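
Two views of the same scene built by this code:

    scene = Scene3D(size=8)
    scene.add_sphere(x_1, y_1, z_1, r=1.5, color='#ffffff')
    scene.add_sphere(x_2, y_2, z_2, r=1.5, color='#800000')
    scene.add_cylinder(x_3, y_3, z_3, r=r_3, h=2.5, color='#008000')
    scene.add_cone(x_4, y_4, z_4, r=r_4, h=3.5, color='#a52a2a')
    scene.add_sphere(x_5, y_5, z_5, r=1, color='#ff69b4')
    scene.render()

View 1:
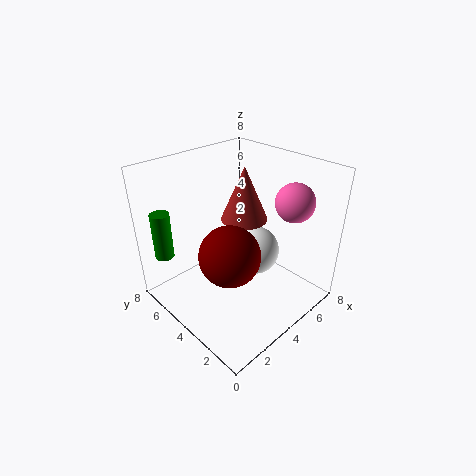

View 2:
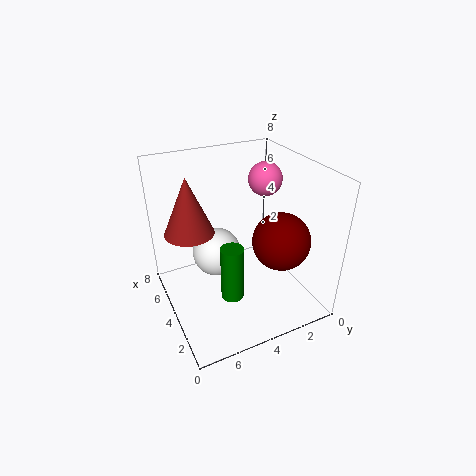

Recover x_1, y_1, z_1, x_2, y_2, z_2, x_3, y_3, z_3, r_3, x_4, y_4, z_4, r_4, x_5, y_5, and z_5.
x_1 = 6
y_1 = 4.5
z_1 = 2
x_2 = 2
y_2 = 2.5
z_2 = 4.5
x_3 = 0.5
y_3 = 6
z_3 = 3.5
r_3 = 0.5
x_4 = 6.5
y_4 = 6
z_4 = 3.5
r_4 = 1.5
x_5 = 5.5
y_5 = 1.5
z_5 = 6.5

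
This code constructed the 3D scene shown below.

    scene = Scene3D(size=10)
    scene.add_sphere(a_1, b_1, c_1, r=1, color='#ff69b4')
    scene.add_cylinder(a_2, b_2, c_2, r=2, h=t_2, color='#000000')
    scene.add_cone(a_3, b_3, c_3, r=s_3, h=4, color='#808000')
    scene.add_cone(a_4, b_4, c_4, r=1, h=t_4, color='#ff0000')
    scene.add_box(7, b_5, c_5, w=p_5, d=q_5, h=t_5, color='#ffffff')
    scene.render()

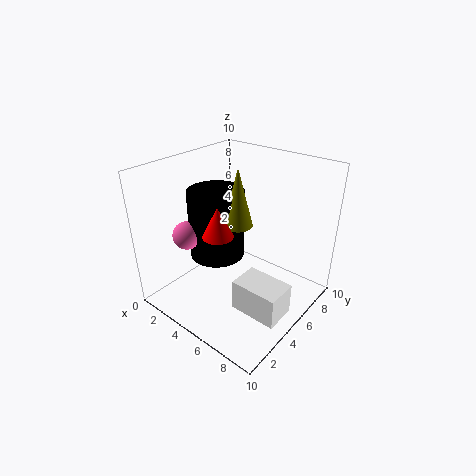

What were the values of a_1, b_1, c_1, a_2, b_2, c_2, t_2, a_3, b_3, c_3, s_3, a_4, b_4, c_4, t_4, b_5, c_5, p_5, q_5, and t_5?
a_1 = 2, b_1 = 3, c_1 = 5, a_2 = 3, b_2 = 5, c_2 = 3, t_2 = 5, a_3 = 5, b_3 = 5, c_3 = 6, s_3 = 1, a_4 = 5, b_4 = 3, c_4 = 6, t_4 = 2, b_5 = 2, c_5 = 2, p_5 = 3, q_5 = 2, t_5 = 2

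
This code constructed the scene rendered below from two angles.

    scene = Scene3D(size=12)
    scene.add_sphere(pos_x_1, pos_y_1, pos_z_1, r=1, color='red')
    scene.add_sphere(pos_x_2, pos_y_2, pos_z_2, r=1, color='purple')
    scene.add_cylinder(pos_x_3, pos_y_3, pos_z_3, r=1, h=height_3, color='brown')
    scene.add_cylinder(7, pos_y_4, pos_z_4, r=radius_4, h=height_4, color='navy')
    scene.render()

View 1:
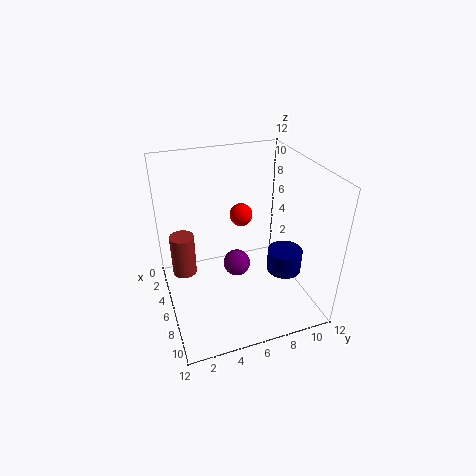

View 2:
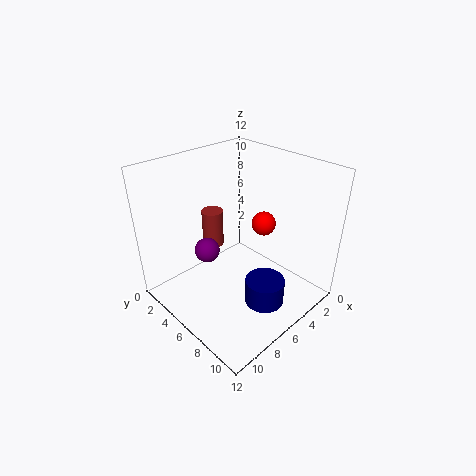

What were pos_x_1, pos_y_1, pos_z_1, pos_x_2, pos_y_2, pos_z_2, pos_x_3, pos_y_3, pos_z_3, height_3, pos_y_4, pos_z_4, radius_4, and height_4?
pos_x_1 = 4; pos_y_1 = 7; pos_z_1 = 7; pos_x_2 = 8.5; pos_y_2 = 5; pos_z_2 = 5.5; pos_x_3 = 5; pos_y_3 = 1.5; pos_z_3 = 3; height_3 = 3.5; pos_y_4 = 10; pos_z_4 = 2.5; radius_4 = 1.5; height_4 = 2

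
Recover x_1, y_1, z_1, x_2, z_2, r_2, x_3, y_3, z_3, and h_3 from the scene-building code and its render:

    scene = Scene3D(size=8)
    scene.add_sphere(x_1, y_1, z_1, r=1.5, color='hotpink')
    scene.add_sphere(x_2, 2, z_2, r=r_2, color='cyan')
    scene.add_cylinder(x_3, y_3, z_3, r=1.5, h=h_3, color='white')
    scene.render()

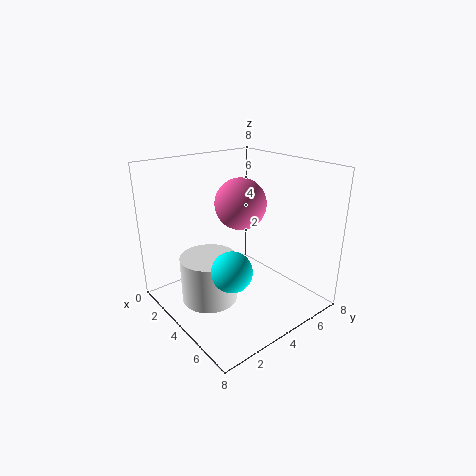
x_1 = 3, y_1 = 5, z_1 = 5.5, x_2 = 6, z_2 = 3.5, r_2 = 1, x_3 = 4, y_3 = 2, z_3 = 1, h_3 = 2.5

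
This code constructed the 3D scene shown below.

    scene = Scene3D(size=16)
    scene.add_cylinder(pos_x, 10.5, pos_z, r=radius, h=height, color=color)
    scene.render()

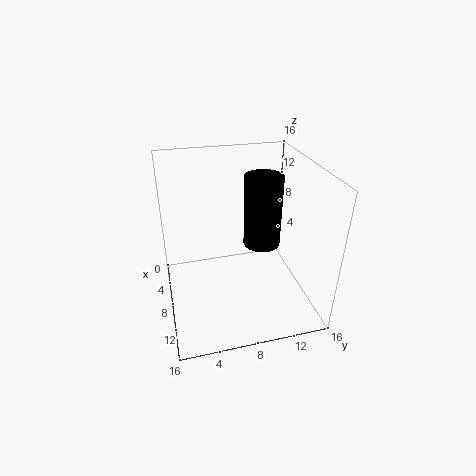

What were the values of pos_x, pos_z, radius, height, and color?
pos_x = 8.75
pos_z = 7.5
radius = 2
height = 7.75
color = 'black'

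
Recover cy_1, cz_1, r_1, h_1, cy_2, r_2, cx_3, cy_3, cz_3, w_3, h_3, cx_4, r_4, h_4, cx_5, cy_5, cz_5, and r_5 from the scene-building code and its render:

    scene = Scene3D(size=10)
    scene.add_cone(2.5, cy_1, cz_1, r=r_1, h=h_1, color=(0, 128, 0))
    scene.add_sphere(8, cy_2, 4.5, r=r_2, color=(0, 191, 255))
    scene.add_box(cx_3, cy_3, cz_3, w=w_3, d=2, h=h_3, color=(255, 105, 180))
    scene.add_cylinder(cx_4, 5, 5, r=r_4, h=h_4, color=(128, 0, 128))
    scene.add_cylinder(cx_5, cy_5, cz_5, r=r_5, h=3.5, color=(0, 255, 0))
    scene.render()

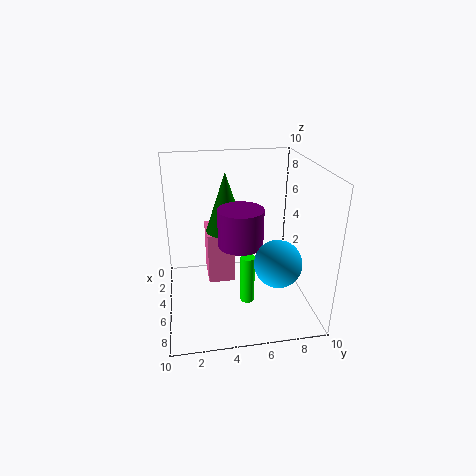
cy_1 = 4.5
cz_1 = 4.5
r_1 = 1.5
h_1 = 4.5
cy_2 = 7
r_2 = 1.5
cx_3 = 0.5
cy_3 = 3
cz_3 = 0.5
w_3 = 3
h_3 = 4
cx_4 = 6
r_4 = 1.5
h_4 = 2.5
cx_5 = 6
cy_5 = 5.5
cz_5 = 0.5
r_5 = 0.5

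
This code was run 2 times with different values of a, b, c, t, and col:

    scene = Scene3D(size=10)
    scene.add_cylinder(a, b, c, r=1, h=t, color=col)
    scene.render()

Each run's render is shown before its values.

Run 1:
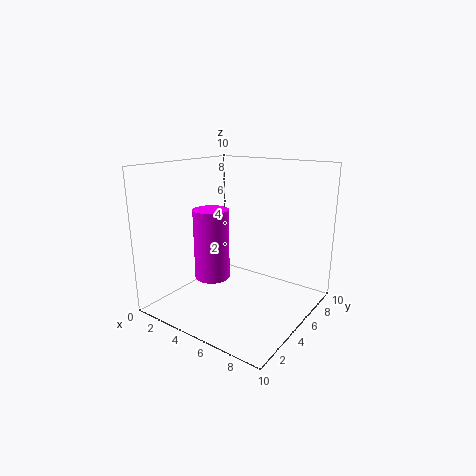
a = 6; b = 1; c = 4; t = 4; col = 'magenta'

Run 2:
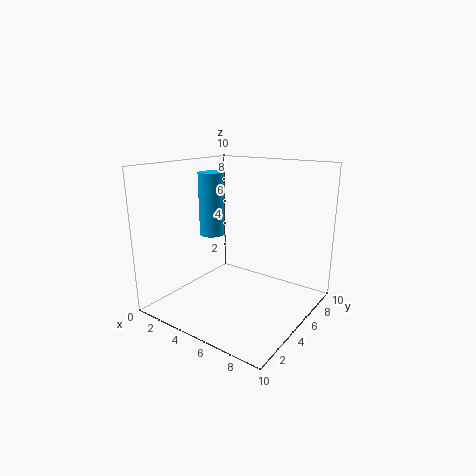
a = 1; b = 7; c = 4; t = 5; col = 'deepskyblue'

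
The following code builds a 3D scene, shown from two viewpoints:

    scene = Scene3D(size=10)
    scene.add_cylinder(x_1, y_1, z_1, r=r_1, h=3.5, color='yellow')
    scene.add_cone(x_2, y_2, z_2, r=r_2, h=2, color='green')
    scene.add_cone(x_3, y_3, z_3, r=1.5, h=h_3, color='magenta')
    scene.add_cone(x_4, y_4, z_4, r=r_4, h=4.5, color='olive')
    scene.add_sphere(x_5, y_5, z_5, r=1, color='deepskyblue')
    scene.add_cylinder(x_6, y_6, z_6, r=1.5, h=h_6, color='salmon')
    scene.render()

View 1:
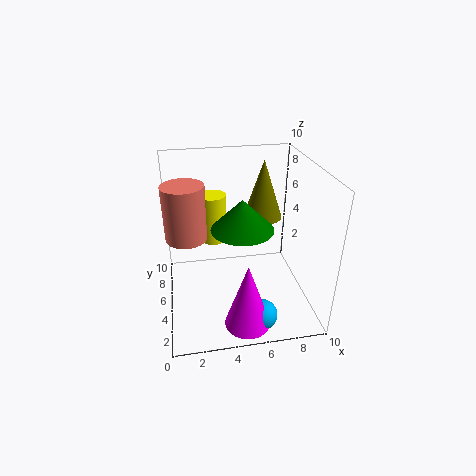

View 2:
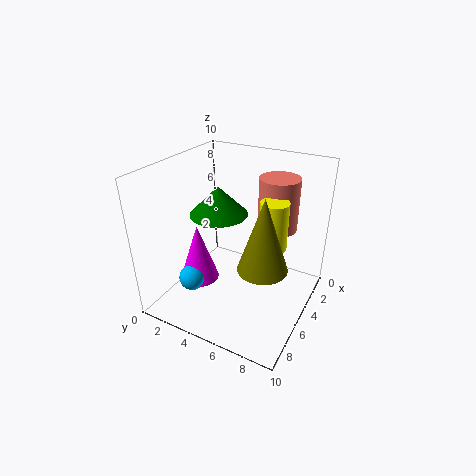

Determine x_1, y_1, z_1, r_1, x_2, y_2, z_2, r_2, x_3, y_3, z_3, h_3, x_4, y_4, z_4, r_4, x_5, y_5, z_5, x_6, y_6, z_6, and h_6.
x_1 = 3.5, y_1 = 7, z_1 = 4, r_1 = 1, x_2 = 5, y_2 = 3.5, z_2 = 6.5, r_2 = 2, x_3 = 5, y_3 = 1.5, z_3 = 0.5, h_3 = 4.5, x_4 = 7.5, y_4 = 8, z_4 = 5, r_4 = 1.5, x_5 = 6, y_5 = 1.5, z_5 = 1, x_6 = 1.5, y_6 = 6.5, z_6 = 4.5, h_6 = 4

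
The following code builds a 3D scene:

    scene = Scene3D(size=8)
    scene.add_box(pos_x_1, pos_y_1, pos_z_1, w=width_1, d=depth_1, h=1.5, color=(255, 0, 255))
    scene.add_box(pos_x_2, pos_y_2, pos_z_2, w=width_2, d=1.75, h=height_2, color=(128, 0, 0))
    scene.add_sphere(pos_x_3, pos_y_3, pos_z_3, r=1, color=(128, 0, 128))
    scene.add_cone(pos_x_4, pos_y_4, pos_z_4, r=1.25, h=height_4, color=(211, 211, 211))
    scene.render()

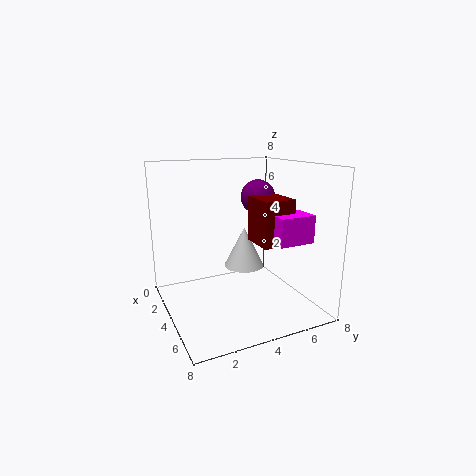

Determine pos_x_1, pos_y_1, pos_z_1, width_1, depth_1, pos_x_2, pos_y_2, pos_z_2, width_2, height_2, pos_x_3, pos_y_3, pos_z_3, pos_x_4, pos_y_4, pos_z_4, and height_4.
pos_x_1 = 5
pos_y_1 = 5.25
pos_z_1 = 4
width_1 = 1.5
depth_1 = 2
pos_x_2 = 3.75
pos_y_2 = 4.75
pos_z_2 = 3.75
width_2 = 2
height_2 = 2.5
pos_x_3 = 3
pos_y_3 = 5.75
pos_z_3 = 6
pos_x_4 = 2.25
pos_y_4 = 5.25
pos_z_4 = 1.5
height_4 = 2.5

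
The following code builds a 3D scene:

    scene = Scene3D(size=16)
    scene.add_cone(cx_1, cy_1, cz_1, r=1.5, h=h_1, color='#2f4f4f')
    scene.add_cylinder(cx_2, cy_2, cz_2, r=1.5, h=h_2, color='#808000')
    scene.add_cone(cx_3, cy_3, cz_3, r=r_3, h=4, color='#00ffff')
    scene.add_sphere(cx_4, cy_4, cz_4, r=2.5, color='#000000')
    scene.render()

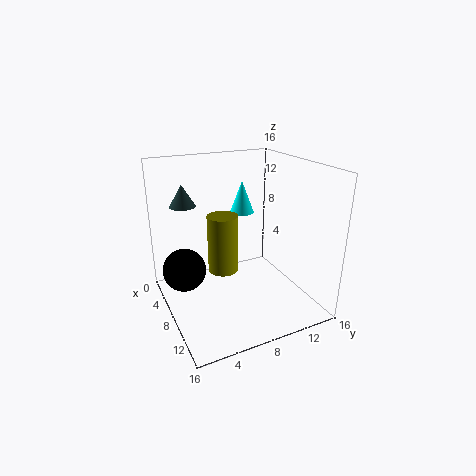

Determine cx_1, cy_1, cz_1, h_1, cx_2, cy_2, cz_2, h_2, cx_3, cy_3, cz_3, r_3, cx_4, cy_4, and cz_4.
cx_1 = 3.5
cy_1 = 3.25
cz_1 = 11
h_1 = 2.5
cx_2 = 10.75
cy_2 = 5
cz_2 = 6.25
h_2 = 5.75
cx_3 = 3
cy_3 = 11
cz_3 = 9
r_3 = 1.5
cx_4 = 5
cy_4 = 2.5
cz_4 = 3.75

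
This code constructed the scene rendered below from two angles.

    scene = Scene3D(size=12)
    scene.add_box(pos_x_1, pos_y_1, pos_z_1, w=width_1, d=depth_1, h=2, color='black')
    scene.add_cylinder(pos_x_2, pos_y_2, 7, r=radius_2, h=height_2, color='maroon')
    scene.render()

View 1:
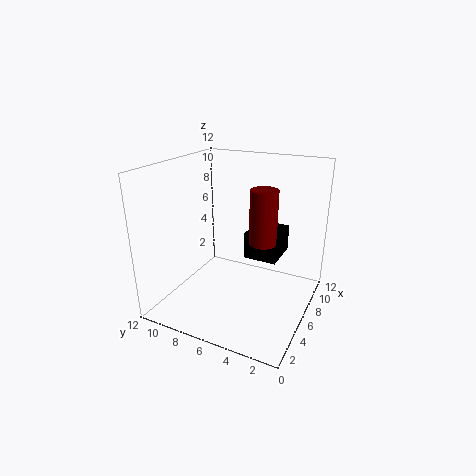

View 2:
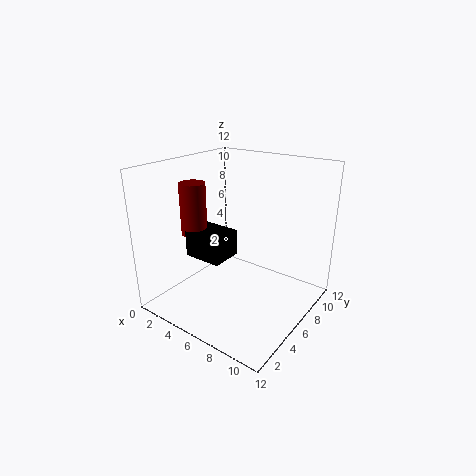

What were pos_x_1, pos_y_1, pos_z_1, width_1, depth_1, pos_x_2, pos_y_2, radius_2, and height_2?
pos_x_1 = 4
pos_y_1 = 2
pos_z_1 = 5.5
width_1 = 3
depth_1 = 2.5
pos_x_2 = 4
pos_y_2 = 3
radius_2 = 1
height_2 = 4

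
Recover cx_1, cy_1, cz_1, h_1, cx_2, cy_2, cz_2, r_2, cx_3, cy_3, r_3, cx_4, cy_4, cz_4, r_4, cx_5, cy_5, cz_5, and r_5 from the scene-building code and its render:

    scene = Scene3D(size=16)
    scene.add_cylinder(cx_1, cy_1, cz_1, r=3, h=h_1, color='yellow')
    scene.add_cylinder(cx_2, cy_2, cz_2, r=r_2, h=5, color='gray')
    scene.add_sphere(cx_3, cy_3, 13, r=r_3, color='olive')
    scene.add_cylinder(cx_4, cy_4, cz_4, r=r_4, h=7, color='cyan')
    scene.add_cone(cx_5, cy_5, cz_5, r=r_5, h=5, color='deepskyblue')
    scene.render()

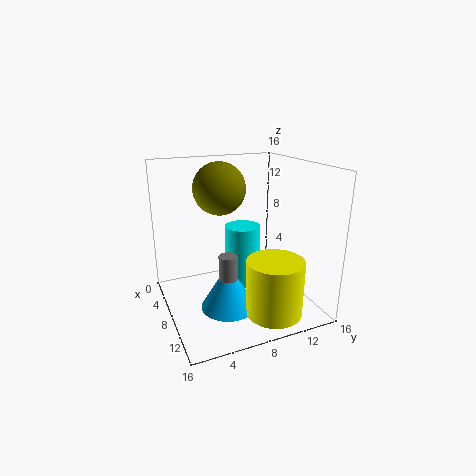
cx_1 = 13, cy_1 = 10, cz_1 = 1, h_1 = 6, cx_2 = 10, cy_2 = 6, cz_2 = 2, r_2 = 1, cx_3 = 5, cy_3 = 7, r_3 = 3, cx_4 = 7, cy_4 = 9, cz_4 = 2, r_4 = 2, cx_5 = 10, cy_5 = 6, cz_5 = 1, r_5 = 3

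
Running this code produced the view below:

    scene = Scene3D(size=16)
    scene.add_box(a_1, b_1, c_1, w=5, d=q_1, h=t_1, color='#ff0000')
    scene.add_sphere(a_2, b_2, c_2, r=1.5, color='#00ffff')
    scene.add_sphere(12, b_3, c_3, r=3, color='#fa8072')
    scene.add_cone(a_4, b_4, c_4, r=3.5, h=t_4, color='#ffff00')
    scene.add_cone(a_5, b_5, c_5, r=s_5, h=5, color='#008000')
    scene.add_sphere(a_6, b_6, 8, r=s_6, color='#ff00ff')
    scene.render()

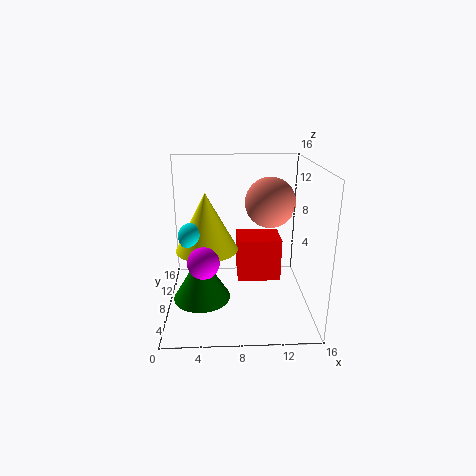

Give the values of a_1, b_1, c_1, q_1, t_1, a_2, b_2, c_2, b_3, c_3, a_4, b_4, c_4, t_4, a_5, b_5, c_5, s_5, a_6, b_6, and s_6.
a_1 = 8; b_1 = 8; c_1 = 2.5; q_1 = 4; t_1 = 5; a_2 = 3; b_2 = 7.5; c_2 = 8.5; b_3 = 11.5; c_3 = 11; a_4 = 4.5; b_4 = 8.5; c_4 = 6.5; t_4 = 6.5; a_5 = 4; b_5 = 5; c_5 = 2.5; s_5 = 3; a_6 = 4.5; b_6 = 2; s_6 = 1.5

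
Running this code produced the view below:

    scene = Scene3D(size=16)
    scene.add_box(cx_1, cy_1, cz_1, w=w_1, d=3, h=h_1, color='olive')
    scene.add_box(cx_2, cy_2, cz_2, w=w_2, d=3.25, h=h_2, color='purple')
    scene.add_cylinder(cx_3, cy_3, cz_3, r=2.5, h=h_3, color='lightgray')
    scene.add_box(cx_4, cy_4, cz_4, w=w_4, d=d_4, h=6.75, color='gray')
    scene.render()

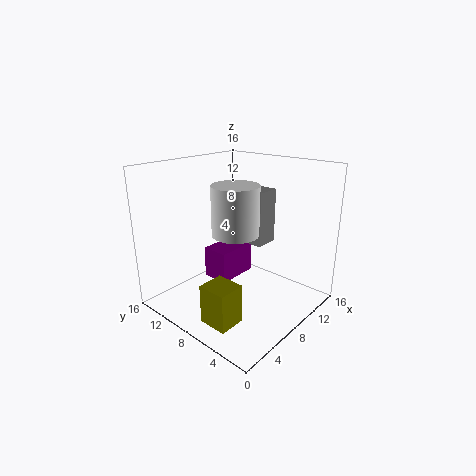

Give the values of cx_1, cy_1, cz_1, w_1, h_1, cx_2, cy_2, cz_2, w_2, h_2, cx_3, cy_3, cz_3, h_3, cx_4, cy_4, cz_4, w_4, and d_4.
cx_1 = 0.75; cy_1 = 3.5; cz_1 = 1.75; w_1 = 2.75; h_1 = 4; cx_2 = 7.5; cy_2 = 9.75; cz_2 = 1.75; w_2 = 5; h_2 = 3.75; cx_3 = 6.75; cy_3 = 7.25; cz_3 = 9; h_3 = 5.25; cx_4 = 12; cy_4 = 8; cz_4 = 5.5; w_4 = 3; d_4 = 4.25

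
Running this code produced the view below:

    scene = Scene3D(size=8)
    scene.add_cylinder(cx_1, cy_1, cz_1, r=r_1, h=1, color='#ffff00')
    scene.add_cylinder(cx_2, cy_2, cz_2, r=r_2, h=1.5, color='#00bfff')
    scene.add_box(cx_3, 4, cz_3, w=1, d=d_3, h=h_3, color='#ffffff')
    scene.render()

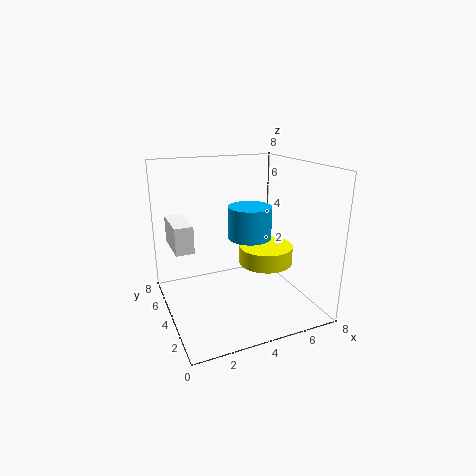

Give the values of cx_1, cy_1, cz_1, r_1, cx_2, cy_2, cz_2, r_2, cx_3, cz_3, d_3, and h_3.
cx_1 = 5.5; cy_1 = 3.5; cz_1 = 2.5; r_1 = 1.5; cx_2 = 3.5; cy_2 = 1.5; cz_2 = 5; r_2 = 1; cx_3 = 0.5; cz_3 = 3.5; d_3 = 2.5; h_3 = 1.5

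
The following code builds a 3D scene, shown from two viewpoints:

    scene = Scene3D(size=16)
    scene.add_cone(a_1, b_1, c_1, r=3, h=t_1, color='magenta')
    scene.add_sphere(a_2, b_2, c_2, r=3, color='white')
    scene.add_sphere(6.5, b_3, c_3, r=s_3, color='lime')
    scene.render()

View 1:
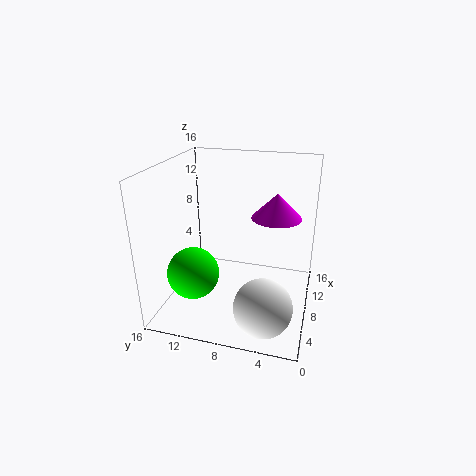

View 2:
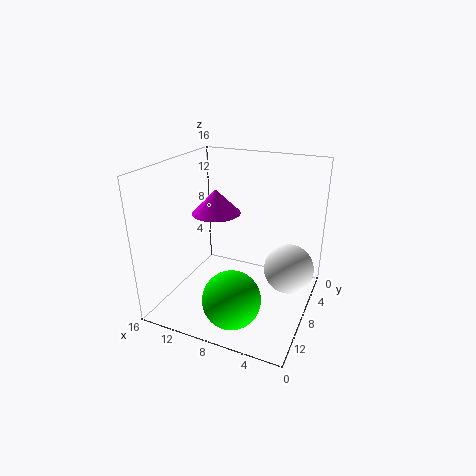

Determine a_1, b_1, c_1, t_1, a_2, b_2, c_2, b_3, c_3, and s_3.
a_1 = 12.5
b_1 = 4.5
c_1 = 9
t_1 = 3
a_2 = 3
b_2 = 4
c_2 = 3
b_3 = 13
c_3 = 3.5
s_3 = 3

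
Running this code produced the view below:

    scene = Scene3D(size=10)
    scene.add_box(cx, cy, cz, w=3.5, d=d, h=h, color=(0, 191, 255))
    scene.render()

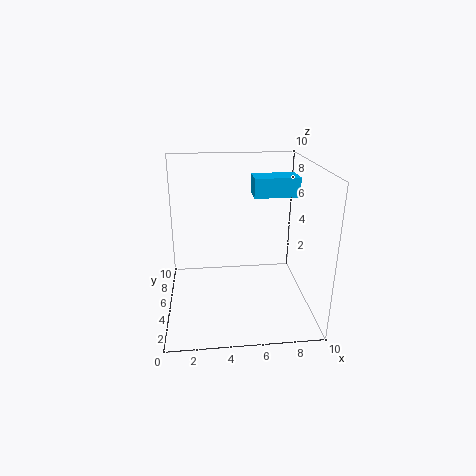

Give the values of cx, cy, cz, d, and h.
cx = 6.5
cy = 7.5
cz = 7
d = 2
h = 1.5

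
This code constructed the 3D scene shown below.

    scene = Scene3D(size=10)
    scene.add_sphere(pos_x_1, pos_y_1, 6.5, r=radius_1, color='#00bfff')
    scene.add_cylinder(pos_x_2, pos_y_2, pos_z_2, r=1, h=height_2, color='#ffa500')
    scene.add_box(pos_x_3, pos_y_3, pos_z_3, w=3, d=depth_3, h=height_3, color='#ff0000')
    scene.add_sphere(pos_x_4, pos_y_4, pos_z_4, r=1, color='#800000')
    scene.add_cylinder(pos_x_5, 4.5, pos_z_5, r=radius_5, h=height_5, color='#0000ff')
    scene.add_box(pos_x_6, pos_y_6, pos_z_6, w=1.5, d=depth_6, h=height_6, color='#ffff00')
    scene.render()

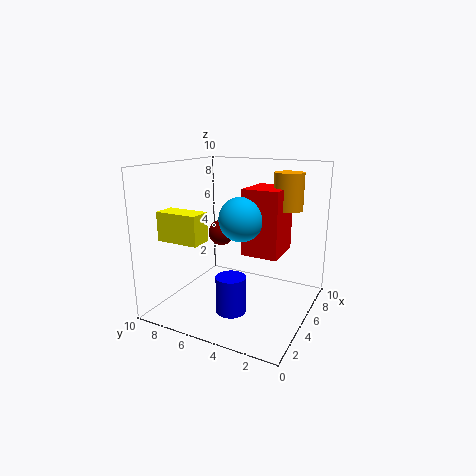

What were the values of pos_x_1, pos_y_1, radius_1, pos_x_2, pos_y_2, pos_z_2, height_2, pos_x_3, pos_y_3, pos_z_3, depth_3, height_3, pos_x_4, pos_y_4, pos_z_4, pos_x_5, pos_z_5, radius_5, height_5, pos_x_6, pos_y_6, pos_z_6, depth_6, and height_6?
pos_x_1 = 4.5, pos_y_1 = 4.5, radius_1 = 1.5, pos_x_2 = 6.5, pos_y_2 = 2, pos_z_2 = 7, height_2 = 2.5, pos_x_3 = 4.5, pos_y_3 = 2, pos_z_3 = 4, depth_3 = 2.5, height_3 = 4.5, pos_x_4 = 7, pos_y_4 = 7.5, pos_z_4 = 4.5, pos_x_5 = 3, pos_z_5 = 0.5, radius_5 = 1, height_5 = 2.5, pos_x_6 = 2, pos_y_6 = 6.5, pos_z_6 = 5, depth_6 = 3, height_6 = 2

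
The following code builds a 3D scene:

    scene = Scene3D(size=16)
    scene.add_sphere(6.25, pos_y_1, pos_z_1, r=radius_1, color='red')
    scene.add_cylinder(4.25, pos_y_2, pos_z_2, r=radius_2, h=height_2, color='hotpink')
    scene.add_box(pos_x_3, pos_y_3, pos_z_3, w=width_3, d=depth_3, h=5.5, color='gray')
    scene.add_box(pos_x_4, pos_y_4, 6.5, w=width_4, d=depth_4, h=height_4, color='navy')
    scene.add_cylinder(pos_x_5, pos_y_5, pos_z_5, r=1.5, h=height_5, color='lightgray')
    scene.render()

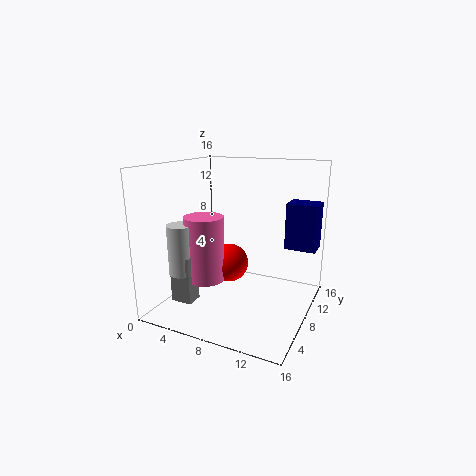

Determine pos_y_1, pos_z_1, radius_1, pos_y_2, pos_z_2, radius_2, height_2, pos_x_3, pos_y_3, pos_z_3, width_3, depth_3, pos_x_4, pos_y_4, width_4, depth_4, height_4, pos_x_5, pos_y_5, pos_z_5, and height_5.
pos_y_1 = 9.25, pos_z_1 = 4.25, radius_1 = 2.25, pos_y_2 = 7, pos_z_2 = 2.75, radius_2 = 2.25, height_2 = 7.5, pos_x_3 = 1.25, pos_y_3 = 4.25, pos_z_3 = 0.5, width_3 = 2.5, depth_3 = 2, pos_x_4 = 12.5, pos_y_4 = 10.75, width_4 = 3.5, depth_4 = 2.75, height_4 = 5.25, pos_x_5 = 2.25, pos_y_5 = 5.25, pos_z_5 = 3.75, height_5 = 5.75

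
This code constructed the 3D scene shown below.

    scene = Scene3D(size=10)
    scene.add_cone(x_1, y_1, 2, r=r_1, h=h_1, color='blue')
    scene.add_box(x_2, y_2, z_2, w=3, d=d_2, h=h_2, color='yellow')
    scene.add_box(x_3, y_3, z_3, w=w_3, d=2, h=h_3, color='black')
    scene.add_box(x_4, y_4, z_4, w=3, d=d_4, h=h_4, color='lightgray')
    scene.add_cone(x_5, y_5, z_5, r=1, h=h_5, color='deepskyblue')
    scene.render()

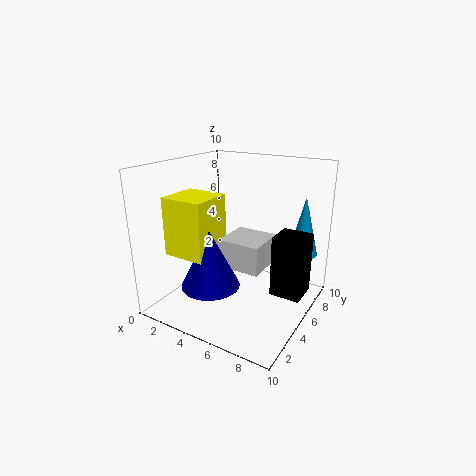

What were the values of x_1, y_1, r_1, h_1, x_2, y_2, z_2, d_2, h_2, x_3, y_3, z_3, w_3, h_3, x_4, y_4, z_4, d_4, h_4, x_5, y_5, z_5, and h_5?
x_1 = 4; y_1 = 3; r_1 = 2; h_1 = 4; x_2 = 1; y_2 = 2; z_2 = 4; d_2 = 3; h_2 = 4; x_3 = 8; y_3 = 4; z_3 = 2; w_3 = 2; h_3 = 4; x_4 = 4; y_4 = 4; z_4 = 3; d_4 = 3; h_4 = 2; x_5 = 9; y_5 = 7; z_5 = 4; h_5 = 4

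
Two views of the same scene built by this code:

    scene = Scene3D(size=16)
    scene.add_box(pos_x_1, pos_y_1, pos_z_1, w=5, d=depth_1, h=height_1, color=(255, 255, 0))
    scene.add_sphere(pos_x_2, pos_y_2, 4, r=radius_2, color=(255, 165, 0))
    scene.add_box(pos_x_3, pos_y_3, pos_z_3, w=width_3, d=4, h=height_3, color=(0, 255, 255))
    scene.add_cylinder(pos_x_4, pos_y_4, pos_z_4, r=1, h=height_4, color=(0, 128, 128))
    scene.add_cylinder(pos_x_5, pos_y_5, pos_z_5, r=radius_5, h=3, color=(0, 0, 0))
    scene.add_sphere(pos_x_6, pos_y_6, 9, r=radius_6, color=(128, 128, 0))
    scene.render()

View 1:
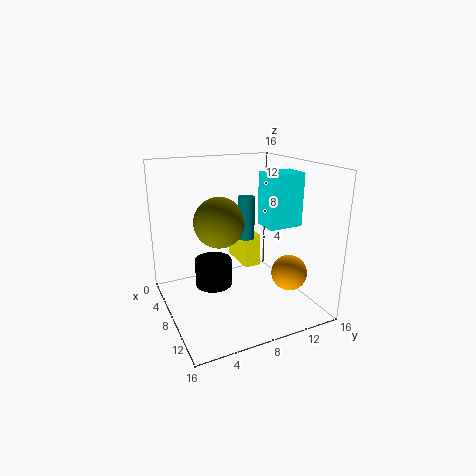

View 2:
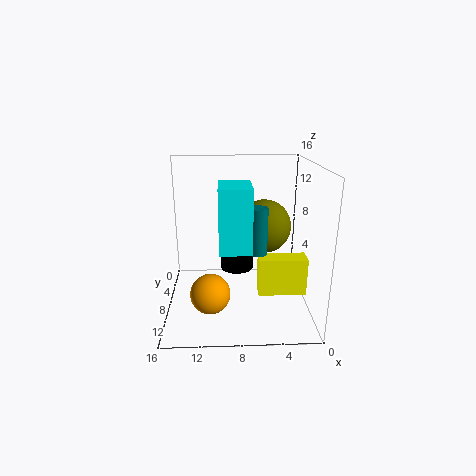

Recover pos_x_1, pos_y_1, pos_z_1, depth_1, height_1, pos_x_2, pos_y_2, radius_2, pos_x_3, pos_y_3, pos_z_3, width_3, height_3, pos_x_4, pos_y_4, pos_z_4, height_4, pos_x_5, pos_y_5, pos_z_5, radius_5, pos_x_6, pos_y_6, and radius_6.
pos_x_1 = 1; pos_y_1 = 10; pos_z_1 = 3; depth_1 = 2; height_1 = 4; pos_x_2 = 11; pos_y_2 = 13; radius_2 = 2; pos_x_3 = 7; pos_y_3 = 11; pos_z_3 = 9; width_3 = 3; height_3 = 6; pos_x_4 = 6; pos_y_4 = 10; pos_z_4 = 7; height_4 = 5; pos_x_5 = 8; pos_y_5 = 5; pos_z_5 = 3; radius_5 = 2; pos_x_6 = 5; pos_y_6 = 7; radius_6 = 3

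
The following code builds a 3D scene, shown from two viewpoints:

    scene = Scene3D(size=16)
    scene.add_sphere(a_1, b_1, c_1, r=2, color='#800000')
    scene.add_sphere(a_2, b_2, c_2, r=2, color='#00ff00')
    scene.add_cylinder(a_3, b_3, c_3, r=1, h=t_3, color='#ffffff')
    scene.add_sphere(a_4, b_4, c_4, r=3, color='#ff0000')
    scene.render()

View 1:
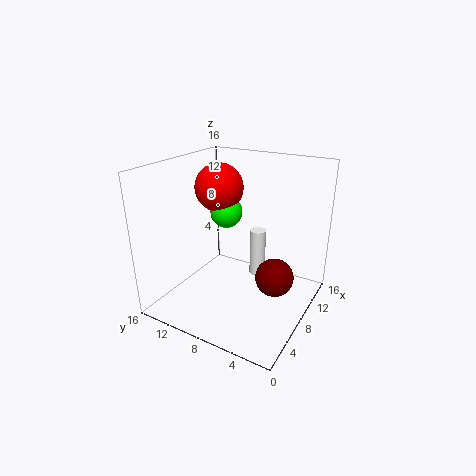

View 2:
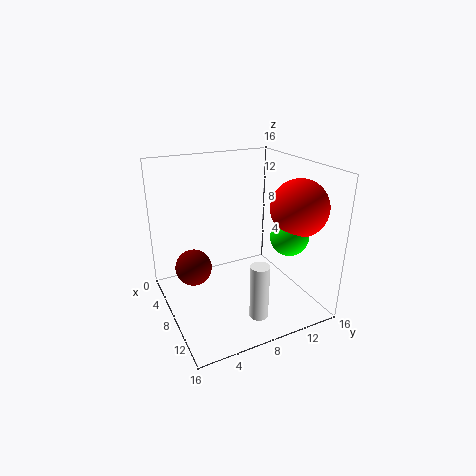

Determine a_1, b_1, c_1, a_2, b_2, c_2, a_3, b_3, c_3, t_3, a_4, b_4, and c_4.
a_1 = 7
b_1 = 3
c_1 = 5
a_2 = 12
b_2 = 12
c_2 = 9
a_3 = 13
b_3 = 8
c_3 = 1
t_3 = 6
a_4 = 12
b_4 = 13
c_4 = 12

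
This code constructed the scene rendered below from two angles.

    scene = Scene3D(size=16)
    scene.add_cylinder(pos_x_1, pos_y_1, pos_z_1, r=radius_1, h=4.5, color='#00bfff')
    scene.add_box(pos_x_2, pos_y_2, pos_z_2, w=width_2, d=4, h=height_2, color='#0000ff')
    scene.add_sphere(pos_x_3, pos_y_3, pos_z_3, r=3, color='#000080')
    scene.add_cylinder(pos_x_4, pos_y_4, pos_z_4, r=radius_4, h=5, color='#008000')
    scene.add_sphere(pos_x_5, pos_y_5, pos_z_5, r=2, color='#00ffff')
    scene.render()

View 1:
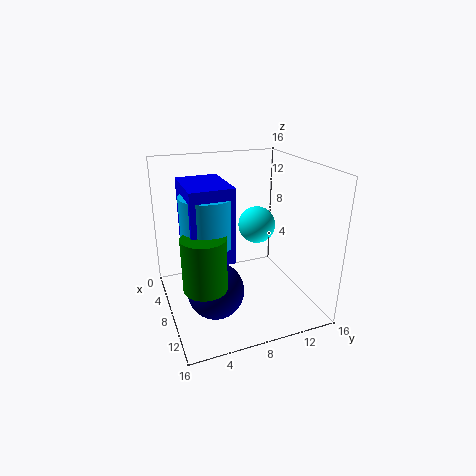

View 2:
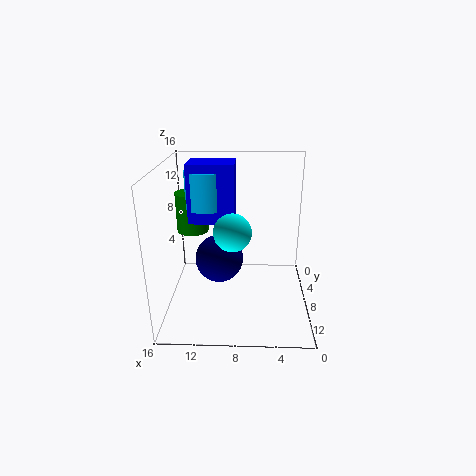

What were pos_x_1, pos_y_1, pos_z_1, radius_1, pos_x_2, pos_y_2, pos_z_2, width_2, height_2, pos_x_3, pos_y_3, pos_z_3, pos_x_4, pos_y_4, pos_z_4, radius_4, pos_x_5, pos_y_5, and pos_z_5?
pos_x_1 = 12
pos_y_1 = 3.5
pos_z_1 = 10
radius_1 = 2.5
pos_x_2 = 8.5
pos_y_2 = 1.5
pos_z_2 = 8.5
width_2 = 5.5
height_2 = 7
pos_x_3 = 10.5
pos_y_3 = 4.5
pos_z_3 = 3.5
pos_x_4 = 14
pos_y_4 = 2.5
pos_z_4 = 6.5
radius_4 = 2
pos_x_5 = 8.5
pos_y_5 = 10
pos_z_5 = 9.5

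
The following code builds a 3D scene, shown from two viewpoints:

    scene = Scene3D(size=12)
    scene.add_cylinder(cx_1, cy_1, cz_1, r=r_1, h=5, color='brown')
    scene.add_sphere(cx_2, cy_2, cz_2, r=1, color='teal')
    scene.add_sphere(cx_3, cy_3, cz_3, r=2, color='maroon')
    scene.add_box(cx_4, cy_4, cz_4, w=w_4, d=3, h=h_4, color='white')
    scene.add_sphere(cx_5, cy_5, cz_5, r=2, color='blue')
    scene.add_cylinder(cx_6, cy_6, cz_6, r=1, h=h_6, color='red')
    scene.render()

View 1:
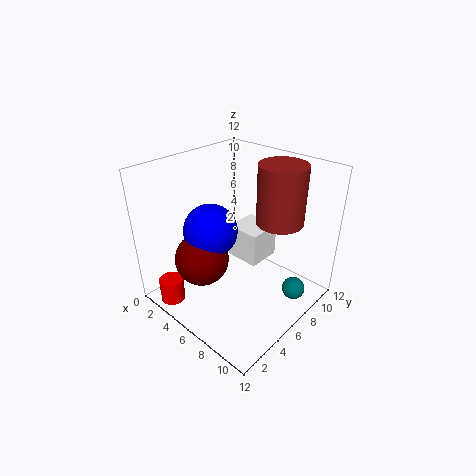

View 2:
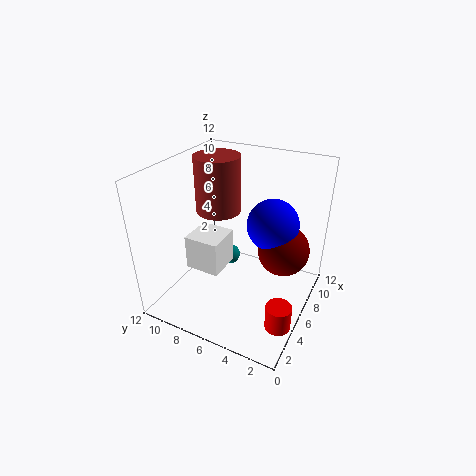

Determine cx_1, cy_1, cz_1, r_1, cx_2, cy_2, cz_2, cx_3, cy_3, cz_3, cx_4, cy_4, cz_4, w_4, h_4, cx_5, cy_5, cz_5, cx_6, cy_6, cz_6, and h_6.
cx_1 = 8
cy_1 = 9
cz_1 = 7
r_1 = 2
cx_2 = 10
cy_2 = 9
cz_2 = 1
cx_3 = 6
cy_3 = 2
cz_3 = 6
cx_4 = 4
cy_4 = 7
cz_4 = 3
w_4 = 3
h_4 = 3
cx_5 = 6
cy_5 = 3
cz_5 = 8
cx_6 = 3
cy_6 = 1
cz_6 = 1
h_6 = 2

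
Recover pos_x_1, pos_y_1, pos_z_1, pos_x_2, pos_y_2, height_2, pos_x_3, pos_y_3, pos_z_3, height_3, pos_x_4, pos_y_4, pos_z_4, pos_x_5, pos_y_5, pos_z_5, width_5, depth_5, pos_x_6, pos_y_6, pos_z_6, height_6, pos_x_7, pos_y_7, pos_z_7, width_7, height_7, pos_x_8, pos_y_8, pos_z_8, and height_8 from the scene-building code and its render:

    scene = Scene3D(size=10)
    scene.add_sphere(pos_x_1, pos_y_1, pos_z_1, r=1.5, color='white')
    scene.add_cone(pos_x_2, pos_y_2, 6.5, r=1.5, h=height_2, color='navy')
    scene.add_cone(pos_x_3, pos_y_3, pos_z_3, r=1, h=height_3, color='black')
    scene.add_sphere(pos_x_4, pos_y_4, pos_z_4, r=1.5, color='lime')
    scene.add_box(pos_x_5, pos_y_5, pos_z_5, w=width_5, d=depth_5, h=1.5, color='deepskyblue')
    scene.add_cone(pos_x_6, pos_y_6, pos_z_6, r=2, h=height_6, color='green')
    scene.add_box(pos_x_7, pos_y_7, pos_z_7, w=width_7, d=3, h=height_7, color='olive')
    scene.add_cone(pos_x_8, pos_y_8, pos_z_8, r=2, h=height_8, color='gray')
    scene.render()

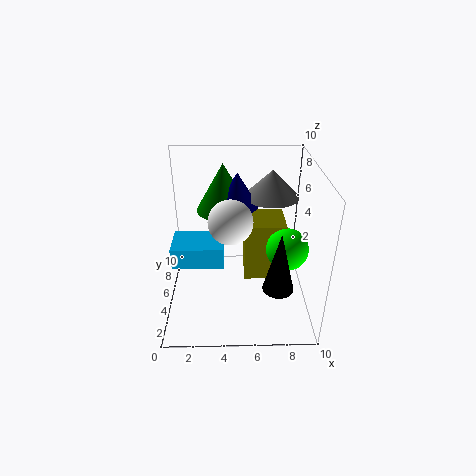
pos_x_1 = 4.5; pos_y_1 = 4.5; pos_z_1 = 6.5; pos_x_2 = 5; pos_y_2 = 7; height_2 = 2.5; pos_x_3 = 7.5; pos_y_3 = 2; pos_z_3 = 3; height_3 = 4; pos_x_4 = 8.5; pos_y_4 = 5; pos_z_4 = 4; pos_x_5 = 0.5; pos_y_5 = 3.5; pos_z_5 = 3.5; width_5 = 3.5; depth_5 = 2.5; pos_x_6 = 4; pos_y_6 = 7.5; pos_z_6 = 6; height_6 = 3.5; pos_x_7 = 5.5; pos_y_7 = 5.5; pos_z_7 = 1; width_7 = 3; height_7 = 4.5; pos_x_8 = 7.5; pos_y_8 = 7.5; pos_z_8 = 7; height_8 = 2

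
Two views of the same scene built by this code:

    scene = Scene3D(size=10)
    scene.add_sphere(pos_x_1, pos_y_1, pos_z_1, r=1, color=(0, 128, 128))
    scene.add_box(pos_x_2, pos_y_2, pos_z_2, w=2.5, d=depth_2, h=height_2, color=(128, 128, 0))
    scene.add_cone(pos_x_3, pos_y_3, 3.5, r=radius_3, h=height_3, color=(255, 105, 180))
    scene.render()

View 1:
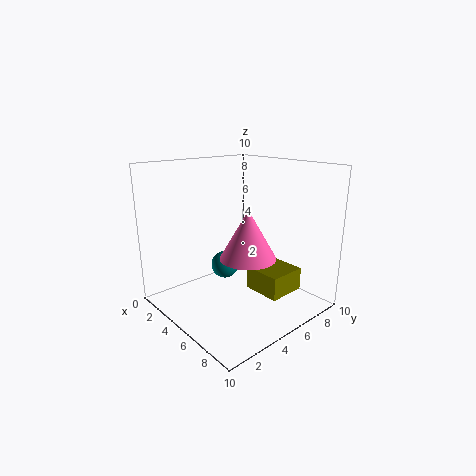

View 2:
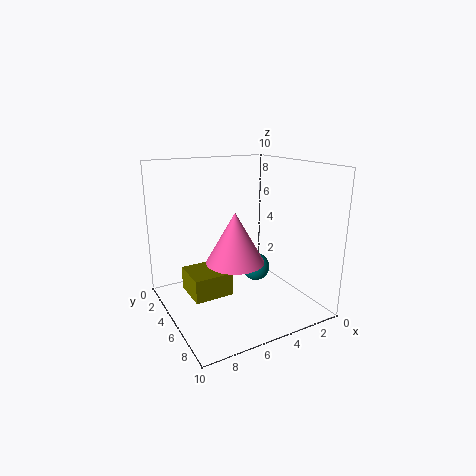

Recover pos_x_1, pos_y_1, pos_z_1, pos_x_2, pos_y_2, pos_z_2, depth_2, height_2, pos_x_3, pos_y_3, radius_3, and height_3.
pos_x_1 = 3.5, pos_y_1 = 5, pos_z_1 = 2.5, pos_x_2 = 6.5, pos_y_2 = 4.5, pos_z_2 = 2, depth_2 = 2.5, height_2 = 1.5, pos_x_3 = 5.5, pos_y_3 = 5.5, radius_3 = 2, height_3 = 3.5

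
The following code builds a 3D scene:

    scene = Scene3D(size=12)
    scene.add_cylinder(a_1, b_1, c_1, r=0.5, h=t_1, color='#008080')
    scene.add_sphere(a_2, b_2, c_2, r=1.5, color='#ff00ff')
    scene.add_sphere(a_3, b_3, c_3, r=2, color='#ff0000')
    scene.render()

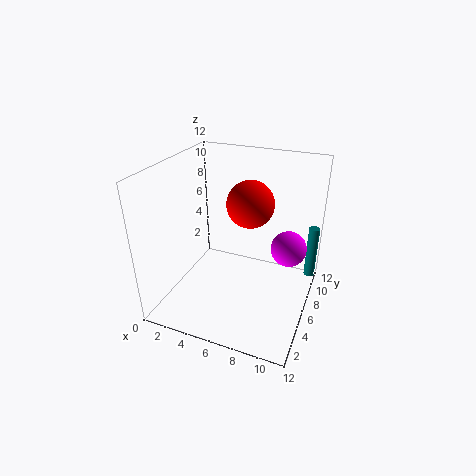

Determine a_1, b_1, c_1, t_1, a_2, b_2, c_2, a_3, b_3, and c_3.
a_1 = 11.5, b_1 = 11, c_1 = 0.5, t_1 = 5, a_2 = 10, b_2 = 7.5, c_2 = 5, a_3 = 6.5, b_3 = 7.5, c_3 = 8.5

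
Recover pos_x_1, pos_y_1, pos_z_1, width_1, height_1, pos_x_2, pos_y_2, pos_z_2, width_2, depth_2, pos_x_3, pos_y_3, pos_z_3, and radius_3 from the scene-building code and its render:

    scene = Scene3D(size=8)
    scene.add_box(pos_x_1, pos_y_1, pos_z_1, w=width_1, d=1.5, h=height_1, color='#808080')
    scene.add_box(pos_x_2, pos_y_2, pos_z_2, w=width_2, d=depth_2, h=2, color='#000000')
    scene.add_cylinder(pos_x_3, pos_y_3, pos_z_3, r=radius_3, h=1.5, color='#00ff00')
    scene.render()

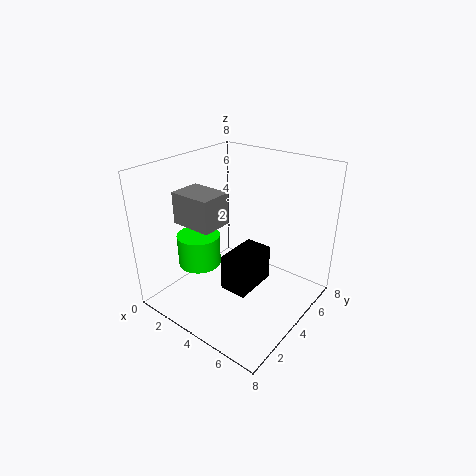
pos_x_1 = 3
pos_y_1 = 0.5
pos_z_1 = 6
width_1 = 2
height_1 = 1.5
pos_x_2 = 4
pos_y_2 = 2.5
pos_z_2 = 1.5
width_2 = 1.5
depth_2 = 2.5
pos_x_3 = 4
pos_y_3 = 1
pos_z_3 = 4
radius_3 = 1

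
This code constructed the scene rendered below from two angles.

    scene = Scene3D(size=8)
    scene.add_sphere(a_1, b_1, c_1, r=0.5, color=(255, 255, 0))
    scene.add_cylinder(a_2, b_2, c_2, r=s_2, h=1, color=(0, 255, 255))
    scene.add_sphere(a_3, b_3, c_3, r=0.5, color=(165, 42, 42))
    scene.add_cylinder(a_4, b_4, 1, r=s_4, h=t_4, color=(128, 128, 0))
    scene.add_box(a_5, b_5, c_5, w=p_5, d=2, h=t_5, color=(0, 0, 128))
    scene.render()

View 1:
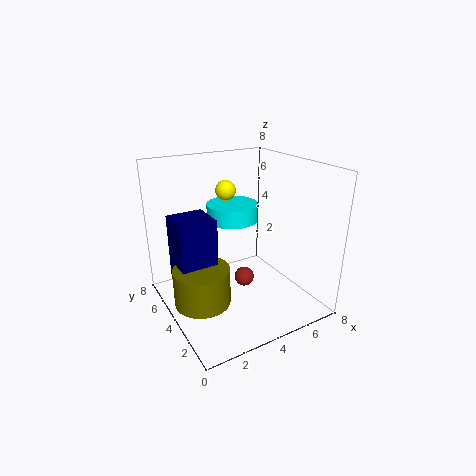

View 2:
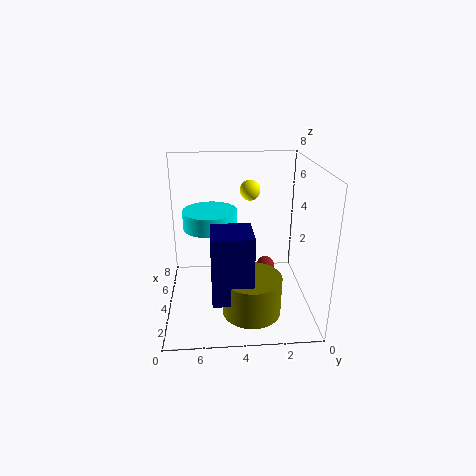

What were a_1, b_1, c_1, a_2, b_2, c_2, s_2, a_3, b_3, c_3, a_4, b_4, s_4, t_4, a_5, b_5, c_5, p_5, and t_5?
a_1 = 3; b_1 = 3.5; c_1 = 7; a_2 = 4.5; b_2 = 5.5; c_2 = 4.5; s_2 = 1.5; a_3 = 3.5; b_3 = 2.5; c_3 = 2.5; a_4 = 1.5; b_4 = 3.5; s_4 = 1.5; t_4 = 2; a_5 = 0.5; b_5 = 3.5; c_5 = 2; p_5 = 2; t_5 = 3.5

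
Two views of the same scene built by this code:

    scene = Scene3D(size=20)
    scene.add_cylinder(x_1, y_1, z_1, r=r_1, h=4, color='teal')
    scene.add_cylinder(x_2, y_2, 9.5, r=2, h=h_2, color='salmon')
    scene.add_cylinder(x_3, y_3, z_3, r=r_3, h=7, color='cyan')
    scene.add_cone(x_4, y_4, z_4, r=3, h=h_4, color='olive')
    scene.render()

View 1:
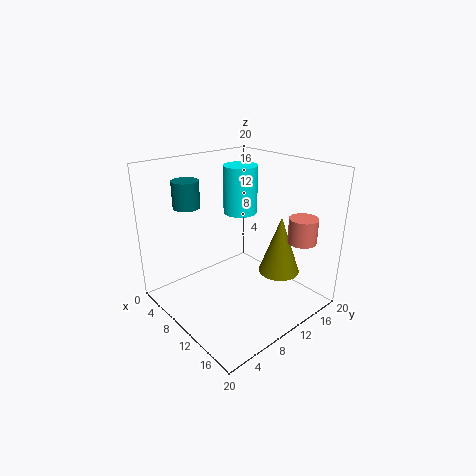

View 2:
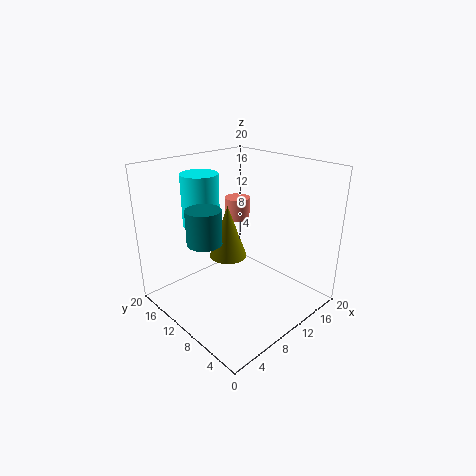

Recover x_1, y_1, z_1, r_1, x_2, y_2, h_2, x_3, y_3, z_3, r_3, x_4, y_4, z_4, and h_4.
x_1 = 2
y_1 = 7
z_1 = 13
r_1 = 2
x_2 = 16
y_2 = 16.5
h_2 = 3.5
x_3 = 6.5
y_3 = 13.5
z_3 = 12
r_3 = 2.5
x_4 = 13
y_4 = 15.5
z_4 = 4
h_4 = 8.5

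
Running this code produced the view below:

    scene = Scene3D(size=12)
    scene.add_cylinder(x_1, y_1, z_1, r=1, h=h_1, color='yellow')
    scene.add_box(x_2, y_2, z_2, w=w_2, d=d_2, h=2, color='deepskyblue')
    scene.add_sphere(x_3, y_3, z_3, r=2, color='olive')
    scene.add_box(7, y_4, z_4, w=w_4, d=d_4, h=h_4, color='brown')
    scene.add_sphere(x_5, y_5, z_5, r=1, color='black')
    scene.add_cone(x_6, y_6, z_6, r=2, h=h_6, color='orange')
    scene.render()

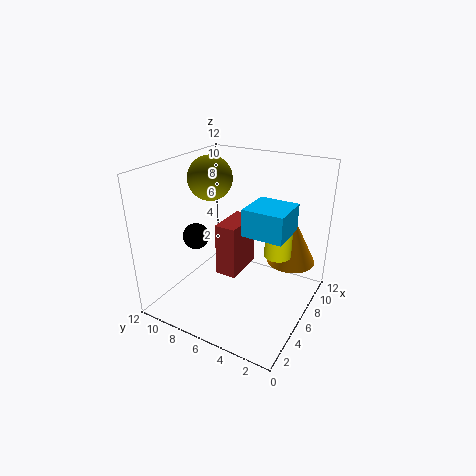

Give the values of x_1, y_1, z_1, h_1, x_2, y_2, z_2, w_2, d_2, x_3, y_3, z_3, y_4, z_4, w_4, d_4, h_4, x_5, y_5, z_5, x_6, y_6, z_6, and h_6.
x_1 = 5; y_1 = 2; z_1 = 6; h_1 = 3; x_2 = 3; y_2 = 1; z_2 = 8; w_2 = 3; d_2 = 3; x_3 = 8; y_3 = 10; z_3 = 10; y_4 = 7; z_4 = 1; w_4 = 4; d_4 = 2; h_4 = 5; x_5 = 3; y_5 = 8; z_5 = 7; x_6 = 8; y_6 = 2; z_6 = 4; h_6 = 4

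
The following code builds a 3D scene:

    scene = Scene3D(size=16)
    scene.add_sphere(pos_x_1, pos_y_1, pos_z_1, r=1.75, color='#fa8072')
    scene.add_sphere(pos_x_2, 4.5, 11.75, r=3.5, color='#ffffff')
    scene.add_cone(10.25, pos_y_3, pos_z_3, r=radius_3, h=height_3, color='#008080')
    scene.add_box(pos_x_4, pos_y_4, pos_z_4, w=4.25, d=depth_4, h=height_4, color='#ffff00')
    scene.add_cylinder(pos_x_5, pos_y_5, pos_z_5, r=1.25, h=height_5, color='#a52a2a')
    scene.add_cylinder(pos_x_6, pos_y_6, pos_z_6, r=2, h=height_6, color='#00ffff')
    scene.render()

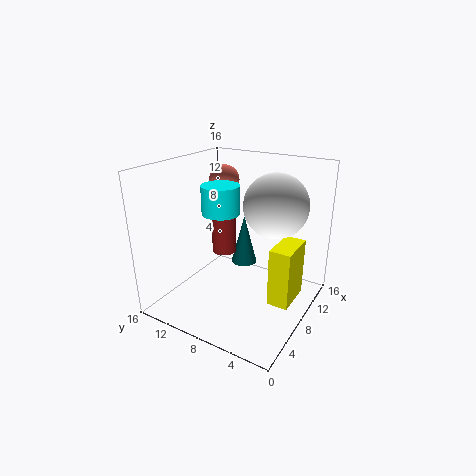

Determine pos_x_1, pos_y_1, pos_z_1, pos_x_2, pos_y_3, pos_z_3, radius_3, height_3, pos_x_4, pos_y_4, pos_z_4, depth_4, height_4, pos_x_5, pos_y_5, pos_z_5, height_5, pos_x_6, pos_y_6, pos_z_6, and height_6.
pos_x_1 = 10.75; pos_y_1 = 11.5; pos_z_1 = 13.5; pos_x_2 = 10; pos_y_3 = 8.5; pos_z_3 = 4; radius_3 = 1.5; height_3 = 5.75; pos_x_4 = 6; pos_y_4 = 1; pos_z_4 = 2.25; depth_4 = 2.25; height_4 = 6.25; pos_x_5 = 6; pos_y_5 = 8.5; pos_z_5 = 7.25; height_5 = 5.5; pos_x_6 = 6.25; pos_y_6 = 9; pos_z_6 = 11.25; height_6 = 3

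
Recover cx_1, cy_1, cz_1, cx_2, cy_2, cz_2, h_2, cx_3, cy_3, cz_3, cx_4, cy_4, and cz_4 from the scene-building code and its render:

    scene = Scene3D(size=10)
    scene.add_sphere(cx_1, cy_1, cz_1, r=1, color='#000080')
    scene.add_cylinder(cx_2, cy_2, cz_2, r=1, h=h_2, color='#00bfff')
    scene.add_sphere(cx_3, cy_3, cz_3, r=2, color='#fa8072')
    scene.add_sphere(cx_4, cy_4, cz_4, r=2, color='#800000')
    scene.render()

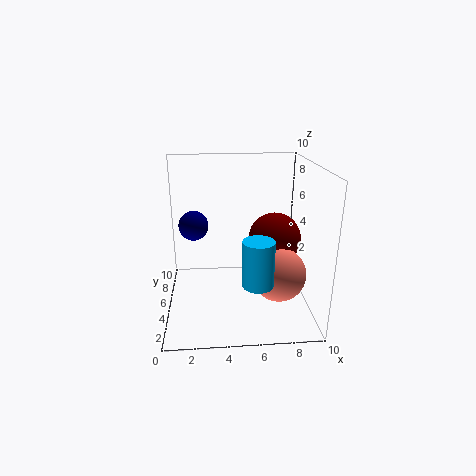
cx_1 = 2, cy_1 = 5, cz_1 = 6, cx_2 = 6, cy_2 = 2, cz_2 = 3, h_2 = 3, cx_3 = 8, cy_3 = 5, cz_3 = 2, cx_4 = 8, cy_4 = 7, cz_4 = 4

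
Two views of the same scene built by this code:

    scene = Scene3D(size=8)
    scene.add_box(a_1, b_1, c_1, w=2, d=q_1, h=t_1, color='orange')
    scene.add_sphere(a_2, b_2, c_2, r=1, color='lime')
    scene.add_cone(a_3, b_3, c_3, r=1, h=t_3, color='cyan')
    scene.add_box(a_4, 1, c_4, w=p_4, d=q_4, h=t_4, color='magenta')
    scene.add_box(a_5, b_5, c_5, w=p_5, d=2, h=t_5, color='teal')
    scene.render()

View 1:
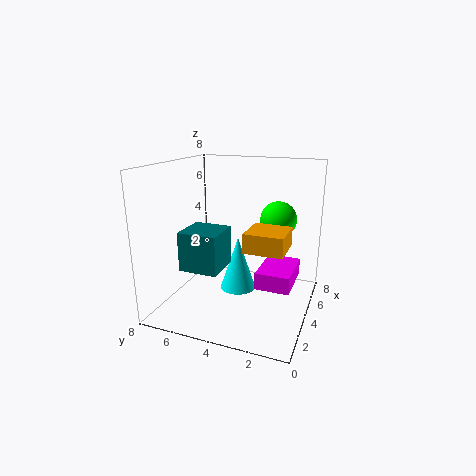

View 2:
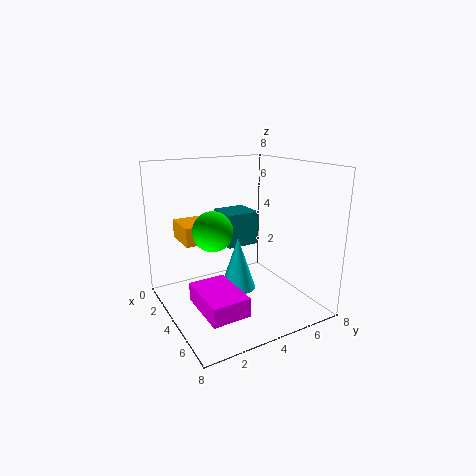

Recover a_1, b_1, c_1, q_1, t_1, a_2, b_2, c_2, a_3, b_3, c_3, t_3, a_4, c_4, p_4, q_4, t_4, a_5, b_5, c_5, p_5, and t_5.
a_1 = 2, b_1 = 1, c_1 = 4, q_1 = 2, t_1 = 1, a_2 = 5, b_2 = 2, c_2 = 5, a_3 = 4, b_3 = 4, c_3 = 1, t_3 = 3, a_4 = 4, c_4 = 1, p_4 = 3, q_4 = 2, t_4 = 1, a_5 = 1, b_5 = 4, c_5 = 3, p_5 = 2, t_5 = 2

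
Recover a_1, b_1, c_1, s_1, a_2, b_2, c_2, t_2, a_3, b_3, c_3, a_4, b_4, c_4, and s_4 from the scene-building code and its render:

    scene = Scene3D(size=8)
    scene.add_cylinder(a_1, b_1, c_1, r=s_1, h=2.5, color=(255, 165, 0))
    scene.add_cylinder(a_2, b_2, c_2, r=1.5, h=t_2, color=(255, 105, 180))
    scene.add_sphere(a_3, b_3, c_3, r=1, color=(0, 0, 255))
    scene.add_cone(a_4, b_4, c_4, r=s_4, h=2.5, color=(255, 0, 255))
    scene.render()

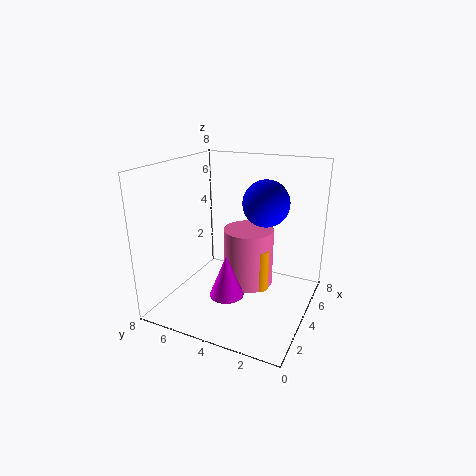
a_1 = 5; b_1 = 3; c_1 = 0.5; s_1 = 0.5; a_2 = 5.5; b_2 = 4; c_2 = 0.5; t_2 = 3.5; a_3 = 1.5; b_3 = 1.5; c_3 = 7; a_4 = 3.5; b_4 = 4.5; c_4 = 0.5; s_4 = 1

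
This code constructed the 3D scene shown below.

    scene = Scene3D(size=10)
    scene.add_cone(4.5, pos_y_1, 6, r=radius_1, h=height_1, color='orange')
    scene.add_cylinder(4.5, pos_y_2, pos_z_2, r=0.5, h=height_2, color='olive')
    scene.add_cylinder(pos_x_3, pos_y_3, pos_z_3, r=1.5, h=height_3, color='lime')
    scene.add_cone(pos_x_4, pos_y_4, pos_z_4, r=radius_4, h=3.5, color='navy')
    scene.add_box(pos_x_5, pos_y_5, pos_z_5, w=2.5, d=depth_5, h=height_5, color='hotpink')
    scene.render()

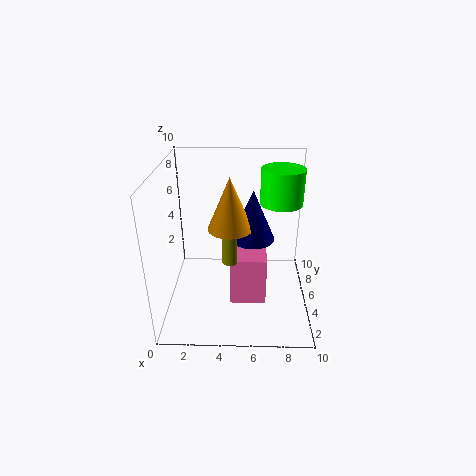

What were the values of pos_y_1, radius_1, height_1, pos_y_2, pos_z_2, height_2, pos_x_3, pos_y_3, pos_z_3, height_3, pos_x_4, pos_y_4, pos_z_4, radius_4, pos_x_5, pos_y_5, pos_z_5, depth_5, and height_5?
pos_y_1 = 4.5, radius_1 = 1.5, height_1 = 3.5, pos_y_2 = 3.5, pos_z_2 = 4, height_2 = 2, pos_x_3 = 8, pos_y_3 = 6.5, pos_z_3 = 7, height_3 = 2.5, pos_x_4 = 6, pos_y_4 = 5, pos_z_4 = 5, radius_4 = 1.5, pos_x_5 = 4.5, pos_y_5 = 3.5, pos_z_5 = 0.5, depth_5 = 3, height_5 = 3.5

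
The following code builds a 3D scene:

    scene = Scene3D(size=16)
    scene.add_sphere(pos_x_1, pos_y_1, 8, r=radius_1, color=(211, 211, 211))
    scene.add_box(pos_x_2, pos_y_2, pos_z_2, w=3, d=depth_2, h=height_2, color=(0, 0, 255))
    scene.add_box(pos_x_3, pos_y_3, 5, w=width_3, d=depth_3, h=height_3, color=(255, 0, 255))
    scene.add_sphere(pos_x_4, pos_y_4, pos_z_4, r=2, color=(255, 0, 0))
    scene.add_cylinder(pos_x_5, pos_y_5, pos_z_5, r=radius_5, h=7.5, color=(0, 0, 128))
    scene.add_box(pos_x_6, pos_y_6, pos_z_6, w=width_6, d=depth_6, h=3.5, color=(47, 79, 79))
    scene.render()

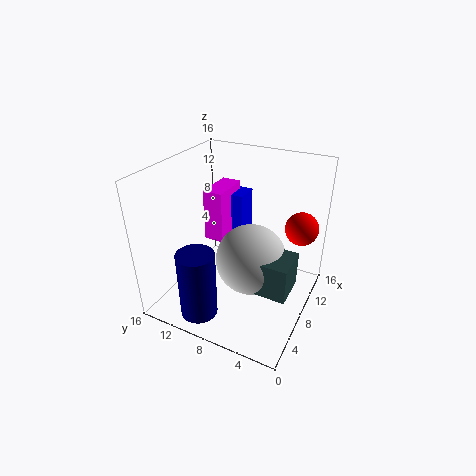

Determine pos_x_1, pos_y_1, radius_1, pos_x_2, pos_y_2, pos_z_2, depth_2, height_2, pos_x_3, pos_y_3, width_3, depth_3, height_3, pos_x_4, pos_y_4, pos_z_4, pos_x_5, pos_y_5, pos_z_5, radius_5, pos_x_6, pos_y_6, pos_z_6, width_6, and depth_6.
pos_x_1 = 5, pos_y_1 = 5, radius_1 = 3.5, pos_x_2 = 13, pos_y_2 = 10, pos_z_2 = 4, depth_2 = 2, height_2 = 6.5, pos_x_3 = 10.5, pos_y_3 = 11.5, width_3 = 5, depth_3 = 2.5, height_3 = 6.5, pos_x_4 = 14, pos_y_4 = 2.5, pos_z_4 = 7.5, pos_x_5 = 2.5, pos_y_5 = 10, pos_z_5 = 1, radius_5 = 2, pos_x_6 = 2.5, pos_y_6 = 0.5, pos_z_6 = 6, width_6 = 3.5, depth_6 = 4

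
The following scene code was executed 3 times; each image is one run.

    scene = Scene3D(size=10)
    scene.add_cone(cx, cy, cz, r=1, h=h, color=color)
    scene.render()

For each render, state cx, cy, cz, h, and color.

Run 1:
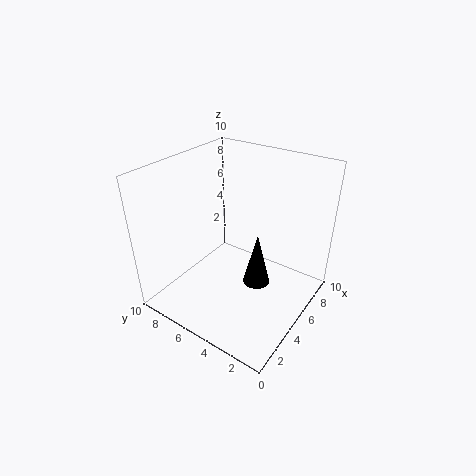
cx = 6, cy = 4, cz = 1, h = 4, color = 'black'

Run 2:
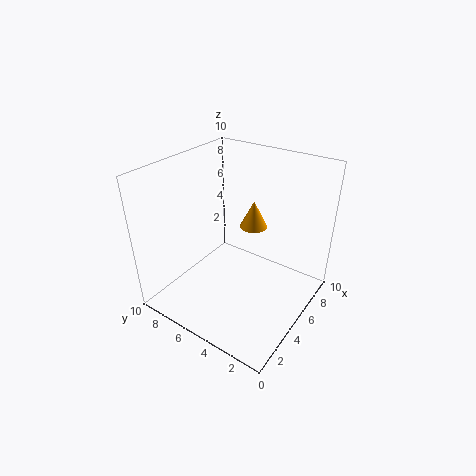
cx = 7, cy = 5, cz = 5, h = 2, color = 'orange'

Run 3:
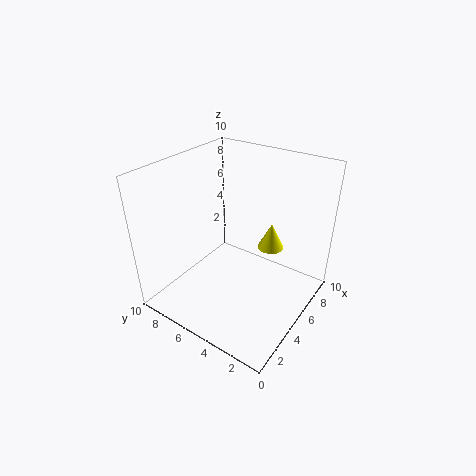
cx = 8, cy = 4, cz = 3, h = 2, color = 'yellow'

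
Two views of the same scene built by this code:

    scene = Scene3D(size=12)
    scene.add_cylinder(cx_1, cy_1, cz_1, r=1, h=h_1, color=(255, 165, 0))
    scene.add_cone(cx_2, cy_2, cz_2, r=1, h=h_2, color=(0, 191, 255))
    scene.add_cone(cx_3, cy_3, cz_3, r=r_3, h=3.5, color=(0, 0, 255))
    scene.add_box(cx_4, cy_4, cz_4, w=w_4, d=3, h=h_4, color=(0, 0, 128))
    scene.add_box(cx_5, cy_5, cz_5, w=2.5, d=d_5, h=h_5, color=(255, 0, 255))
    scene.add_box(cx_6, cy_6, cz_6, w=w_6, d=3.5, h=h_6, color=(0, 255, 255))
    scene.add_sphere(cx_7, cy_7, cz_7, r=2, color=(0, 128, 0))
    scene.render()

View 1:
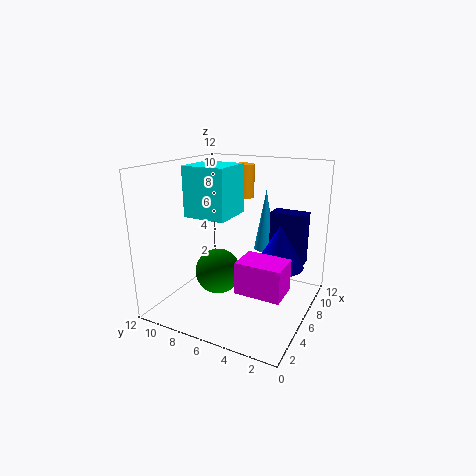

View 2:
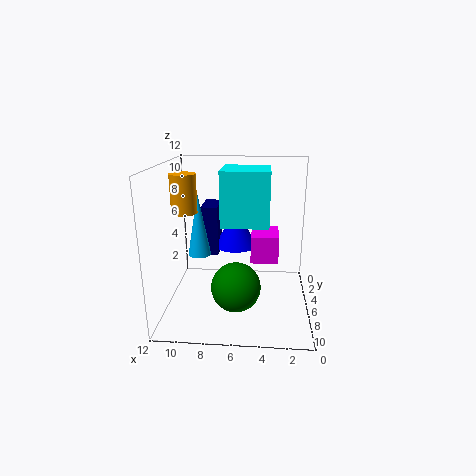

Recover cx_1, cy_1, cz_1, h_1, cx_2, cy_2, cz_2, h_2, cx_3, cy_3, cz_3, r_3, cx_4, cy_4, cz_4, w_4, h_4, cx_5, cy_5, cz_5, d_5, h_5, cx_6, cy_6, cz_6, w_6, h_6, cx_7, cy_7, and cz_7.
cx_1 = 10, cy_1 = 7.5, cz_1 = 8.5, h_1 = 3, cx_2 = 9.5, cy_2 = 5, cz_2 = 4, h_2 = 5.5, cx_3 = 6.5, cy_3 = 2.5, cz_3 = 4, r_3 = 2, cx_4 = 8, cy_4 = 1, cz_4 = 3.5, w_4 = 1.5, h_4 = 4.5, cx_5 = 2.5, cy_5 = 1, cz_5 = 3, d_5 = 3.5, h_5 = 2.5, cx_6 = 3.5, cy_6 = 6, cz_6 = 8, w_6 = 3.5, h_6 = 4, cx_7 = 6, cy_7 = 8, cz_7 = 2.5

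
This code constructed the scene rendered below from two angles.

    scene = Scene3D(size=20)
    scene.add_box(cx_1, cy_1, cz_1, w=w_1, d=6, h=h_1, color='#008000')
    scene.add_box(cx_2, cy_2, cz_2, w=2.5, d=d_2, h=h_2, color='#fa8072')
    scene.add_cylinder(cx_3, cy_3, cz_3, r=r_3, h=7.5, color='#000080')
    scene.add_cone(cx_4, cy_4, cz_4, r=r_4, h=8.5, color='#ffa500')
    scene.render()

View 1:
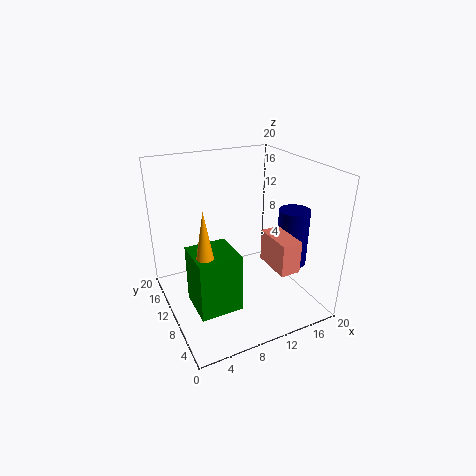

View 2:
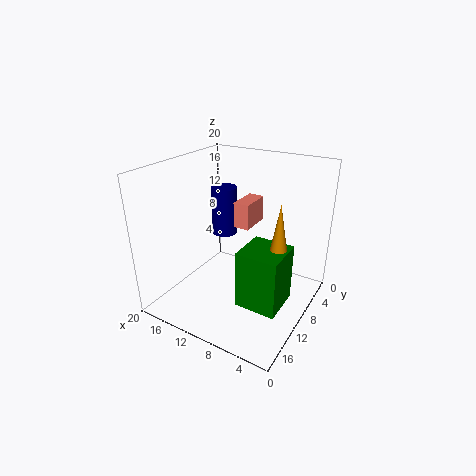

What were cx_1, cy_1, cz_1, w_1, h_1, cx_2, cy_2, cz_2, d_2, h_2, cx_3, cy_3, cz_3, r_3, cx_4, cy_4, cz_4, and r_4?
cx_1 = 3; cy_1 = 6.5; cz_1 = 0.5; w_1 = 6; h_1 = 8.5; cx_2 = 11; cy_2 = 0.5; cz_2 = 9; d_2 = 5; h_2 = 4; cx_3 = 15.5; cy_3 = 5; cz_3 = 7.5; r_3 = 2; cx_4 = 4.5; cy_4 = 8.5; cz_4 = 7; r_4 = 1.5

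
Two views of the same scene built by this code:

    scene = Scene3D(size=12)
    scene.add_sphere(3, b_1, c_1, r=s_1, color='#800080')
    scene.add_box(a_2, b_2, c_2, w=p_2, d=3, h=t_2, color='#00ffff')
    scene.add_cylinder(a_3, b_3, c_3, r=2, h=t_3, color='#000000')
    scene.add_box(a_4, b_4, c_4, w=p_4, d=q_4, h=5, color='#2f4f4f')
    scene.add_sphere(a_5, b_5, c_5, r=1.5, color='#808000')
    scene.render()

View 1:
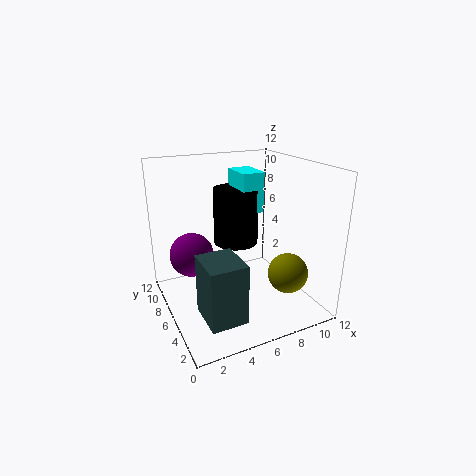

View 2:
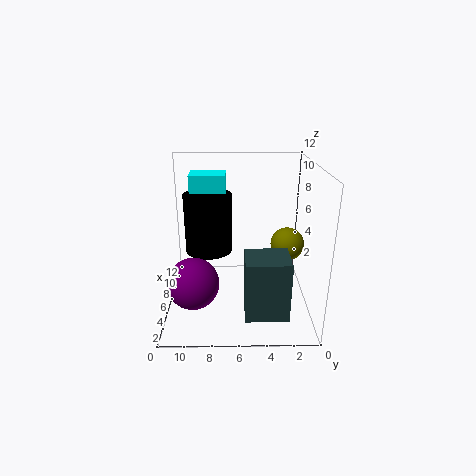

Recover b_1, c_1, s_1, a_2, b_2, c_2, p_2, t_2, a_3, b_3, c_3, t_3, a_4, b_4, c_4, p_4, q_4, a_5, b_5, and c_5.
b_1 = 9.5; c_1 = 3.5; s_1 = 2; a_2 = 7; b_2 = 7; c_2 = 7.5; p_2 = 2; t_2 = 3.5; a_3 = 7; b_3 = 8.5; c_3 = 4.5; t_3 = 5; a_4 = 2; b_4 = 2; c_4 = 0.5; p_4 = 3; q_4 = 3.5; a_5 = 8; b_5 = 1.5; c_5 = 4.5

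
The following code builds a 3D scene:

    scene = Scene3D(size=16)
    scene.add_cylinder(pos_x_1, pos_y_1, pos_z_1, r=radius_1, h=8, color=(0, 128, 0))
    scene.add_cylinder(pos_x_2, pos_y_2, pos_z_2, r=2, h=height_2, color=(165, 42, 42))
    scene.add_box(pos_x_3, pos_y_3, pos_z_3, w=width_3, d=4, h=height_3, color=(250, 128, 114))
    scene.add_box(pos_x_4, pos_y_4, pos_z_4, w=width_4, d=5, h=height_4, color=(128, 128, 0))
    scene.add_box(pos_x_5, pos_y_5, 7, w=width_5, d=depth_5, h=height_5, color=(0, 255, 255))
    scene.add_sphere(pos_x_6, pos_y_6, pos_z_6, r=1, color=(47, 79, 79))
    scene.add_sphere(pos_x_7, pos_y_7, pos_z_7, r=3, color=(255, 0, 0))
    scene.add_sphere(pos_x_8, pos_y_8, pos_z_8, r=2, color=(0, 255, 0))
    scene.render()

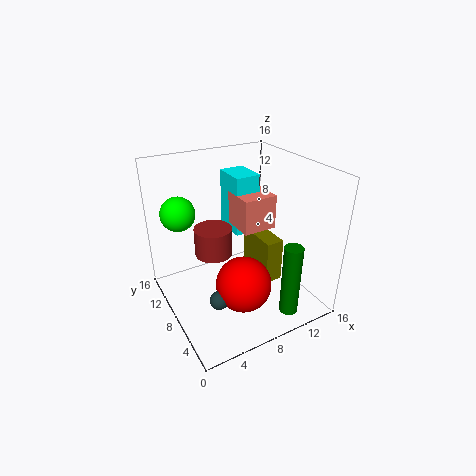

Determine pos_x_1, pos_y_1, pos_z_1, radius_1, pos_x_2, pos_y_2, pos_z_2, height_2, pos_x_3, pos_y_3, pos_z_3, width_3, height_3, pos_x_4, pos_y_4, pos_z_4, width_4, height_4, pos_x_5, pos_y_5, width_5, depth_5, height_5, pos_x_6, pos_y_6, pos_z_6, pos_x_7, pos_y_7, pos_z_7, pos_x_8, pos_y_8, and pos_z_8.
pos_x_1 = 11, pos_y_1 = 2, pos_z_1 = 1, radius_1 = 1, pos_x_2 = 5, pos_y_2 = 8, pos_z_2 = 7, height_2 = 3, pos_x_3 = 9, pos_y_3 = 8, pos_z_3 = 8, width_3 = 4, height_3 = 4, pos_x_4 = 10, pos_y_4 = 5, pos_z_4 = 3, width_4 = 2, height_4 = 5, pos_x_5 = 9, pos_y_5 = 10, width_5 = 3, depth_5 = 4, height_5 = 7, pos_x_6 = 4, pos_y_6 = 5, pos_z_6 = 3, pos_x_7 = 7, pos_y_7 = 5, pos_z_7 = 4, pos_x_8 = 3, pos_y_8 = 13, pos_z_8 = 10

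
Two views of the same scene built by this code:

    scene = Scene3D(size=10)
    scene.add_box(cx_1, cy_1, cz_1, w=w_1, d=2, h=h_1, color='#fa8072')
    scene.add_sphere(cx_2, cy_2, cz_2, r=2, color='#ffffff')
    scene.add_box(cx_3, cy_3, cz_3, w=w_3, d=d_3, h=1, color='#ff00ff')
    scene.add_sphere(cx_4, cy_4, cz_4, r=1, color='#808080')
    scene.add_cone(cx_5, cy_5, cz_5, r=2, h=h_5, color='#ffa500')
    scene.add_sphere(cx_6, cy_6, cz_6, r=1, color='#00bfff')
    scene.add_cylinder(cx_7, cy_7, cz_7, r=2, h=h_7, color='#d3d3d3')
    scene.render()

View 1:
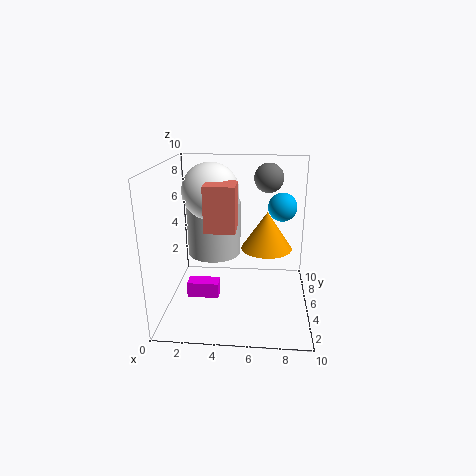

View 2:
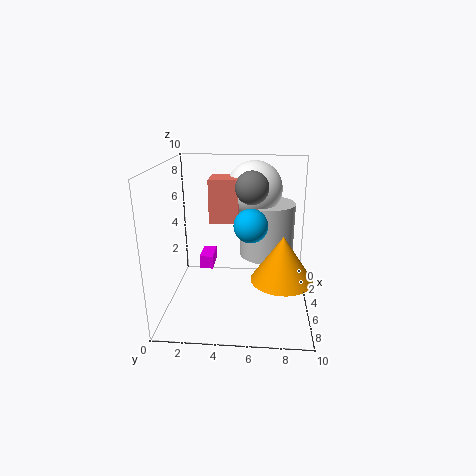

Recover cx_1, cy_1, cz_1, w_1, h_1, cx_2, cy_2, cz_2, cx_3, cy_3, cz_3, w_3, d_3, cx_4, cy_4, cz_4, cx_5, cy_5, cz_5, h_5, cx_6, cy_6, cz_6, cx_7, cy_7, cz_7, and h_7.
cx_1 = 3; cy_1 = 3; cz_1 = 6; w_1 = 2; h_1 = 3; cx_2 = 3; cy_2 = 6; cz_2 = 8; cx_3 = 2; cy_3 = 2; cz_3 = 2; w_3 = 2; d_3 = 1; cx_4 = 7; cy_4 = 6; cz_4 = 9; cx_5 = 7; cy_5 = 8; cz_5 = 3; h_5 = 3; cx_6 = 8; cy_6 = 6; cz_6 = 7; cx_7 = 3; cy_7 = 7; cz_7 = 3; h_7 = 4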